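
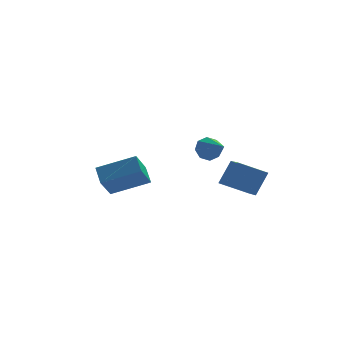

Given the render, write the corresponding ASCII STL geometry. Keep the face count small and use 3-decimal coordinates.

solid 
facet normal -0.360 0.858 -0.368
outer loop
vertex 3.519 -0.093 3.211
vertex 3.048 -0.08 3.702
vertex 3.682 0.158 3.637
endloop
endfacet
facet normal 0.949 -0.188 -0.253
outer loop
vertex 3.519 -0.093 3.211
vertex 3.682 0.158 3.637
vertex 3.552 -1.28 4.218
endloop
endfacet
facet normal -0.360 0.858 -0.367
outer loop
vertex 3.682 0.158 3.637
vertex 3.048 -0.08 3.702
vertex 3.475 0.27 4.101
endloop
endfacet
facet normal 0.917 0.075 0.391
outer loop
vertex 3.682 0.158 3.637
vertex 3.475 0.27 4.101
vertex 3.552 -1.28 4.218
endloop
endfacet
facet normal -0.359 0.858 -0.368
outer loop
vertex 3.475 0.27 4.101
vertex 3.048 -0.08 3.702
vertex 3.017 0.177 4.331
endloop
endfacet
facet normal 0.432 0.089 0.897
outer loop
vertex 3.475 0.27 4.101
vertex 3.017 0.177 4.331
vertex 3.552 -1.28 4.218
endloop
endfacet
facet normal -0.360 0.857 -0.368
outer loop
vertex 3.017 0.177 4.331
vertex 3.048 -0.08 3.702
vertex 2.578 -0.066 4.194
endloop
endfacet
facet normal -0.216 -0.154 0.964
outer loop
vertex 3.017 0.177 4.331
vertex 2.578 -0.066 4.194
vertex 3.552 -1.28 4.218
endloop
endfacet
facet normal -0.359 0.858 -0.368
outer loop
vertex 2.578 -0.066 4.194
vertex 3.048 -0.08 3.702
vertex 2.415 -0.317 3.768
endloop
endfacet
facet normal -0.655 -0.514 0.554
outer loop
vertex 2.578 -0.066 4.194
vertex 2.415 -0.317 3.768
vertex 3.552 -1.28 4.218
endloop
endfacet
facet normal -0.359 0.858 -0.367
outer loop
vertex 2.415 -0.317 3.768
vertex 3.048 -0.08 3.702
vertex 2.622 -0.429 3.304
endloop
endfacet
facet normal -0.623 -0.777 -0.090
outer loop
vertex 2.415 -0.317 3.768
vertex 2.622 -0.429 3.304
vertex 3.552 -1.28 4.218
endloop
endfacet
facet normal -0.359 0.858 -0.367
outer loop
vertex 2.622 -0.429 3.304
vertex 3.048 -0.08 3.702
vertex 3.079 -0.336 3.074
endloop
endfacet
facet normal -0.139 -0.791 -0.596
outer loop
vertex 2.622 -0.429 3.304
vertex 3.079 -0.336 3.074
vertex 3.552 -1.28 4.218
endloop
endfacet
facet normal -0.359 0.858 -0.367
outer loop
vertex 3.079 -0.336 3.074
vertex 3.048 -0.08 3.702
vertex 3.519 -0.093 3.211
endloop
endfacet
facet normal 0.509 -0.548 -0.663
outer loop
vertex 3.079 -0.336 3.074
vertex 3.519 -0.093 3.211
vertex 3.552 -1.28 4.218
endloop
endfacet
facet normal -0.920 0.130 -0.371
outer loop
vertex -2.175 -4.488 3.5
vertex -2.3 -3.689 4.089
vertex -1.683 -3.712 2.552
endloop
endfacet
facet normal 0.124 -0.798 -0.589
outer loop
vertex -0.0 -3.951 3.231
vertex -2.175 -4.488 3.5
vertex -1.683 -3.712 2.552
endloop
endfacet
facet normal -0.919 0.131 -0.371
outer loop
vertex -1.683 -3.712 2.552
vertex -2.3 -3.689 4.089
vertex -1.807 -2.913 3.141
endloop
endfacet
facet normal 0.373 0.587 -0.718
outer loop
vertex -1.807 -2.913 3.141
vertex -0.0 -3.951 3.231
vertex -1.683 -3.712 2.552
endloop
endfacet
facet normal -0.373 -0.588 0.718
outer loop
vertex -2.175 -4.488 3.5
vertex -0.617 -3.928 4.768
vertex -2.3 -3.689 4.089
endloop
endfacet
facet normal 0.124 -0.799 -0.589
outer loop
vertex -0.493 -4.727 4.179
vertex -2.175 -4.488 3.5
vertex -0.0 -3.951 3.231
endloop
endfacet
facet normal -0.373 -0.587 0.718
outer loop
vertex -0.493 -4.727 4.179
vertex -0.617 -3.928 4.768
vertex -2.175 -4.488 3.5
endloop
endfacet
facet normal -0.124 0.799 0.589
outer loop
vertex -2.3 -3.689 4.089
vertex -0.617 -3.928 4.768
vertex -1.807 -2.913 3.141
endloop
endfacet
facet normal 0.373 0.588 -0.718
outer loop
vertex -0.125 -3.152 3.82
vertex -0.0 -3.951 3.231
vertex -1.807 -2.913 3.141
endloop
endfacet
facet normal -0.124 0.798 0.589
outer loop
vertex -1.807 -2.913 3.141
vertex -0.617 -3.928 4.768
vertex -0.125 -3.152 3.82
endloop
endfacet
facet normal 0.919 -0.130 0.372
outer loop
vertex -0.125 -3.152 3.82
vertex -0.493 -4.727 4.179
vertex -0.0 -3.951 3.231
endloop
endfacet
facet normal 0.920 -0.130 0.371
outer loop
vertex -0.617 -3.928 4.768
vertex -0.493 -4.727 4.179
vertex -0.125 -3.152 3.82
endloop
endfacet
facet normal -0.441 -0.263 -0.858
outer loop
vertex 4.319 -4.765 2.558
vertex 3.027 -4.614 3.175
vertex 4.287 -3.355 2.143
endloop
endfacet
facet normal 0.897 -0.106 -0.428
outer loop
vertex 4.873 -3.006 3.285
vertex 4.319 -4.765 2.558
vertex 4.287 -3.355 2.143
endloop
endfacet
facet normal -0.441 -0.262 -0.858
outer loop
vertex 4.287 -3.355 2.143
vertex 3.027 -4.614 3.175
vertex 2.995 -3.204 2.761
endloop
endfacet
facet normal -0.023 0.959 -0.282
outer loop
vertex 2.995 -3.204 2.761
vertex 4.873 -3.006 3.285
vertex 4.287 -3.355 2.143
endloop
endfacet
facet normal 0.022 -0.959 0.282
outer loop
vertex 4.319 -4.765 2.558
vertex 3.613 -4.265 4.317
vertex 3.027 -4.614 3.175
endloop
endfacet
facet normal 0.897 -0.105 -0.429
outer loop
vertex 4.905 -4.416 3.699
vertex 4.319 -4.765 2.558
vertex 4.873 -3.006 3.285
endloop
endfacet
facet normal 0.023 -0.959 0.282
outer loop
vertex 4.905 -4.416 3.699
vertex 3.613 -4.265 4.317
vertex 4.319 -4.765 2.558
endloop
endfacet
facet normal -0.897 0.105 0.428
outer loop
vertex 3.027 -4.614 3.175
vertex 3.613 -4.265 4.317
vertex 2.995 -3.204 2.761
endloop
endfacet
facet normal -0.022 0.959 -0.282
outer loop
vertex 3.581 -2.855 3.902
vertex 4.873 -3.006 3.285
vertex 2.995 -3.204 2.761
endloop
endfacet
facet normal -0.897 0.106 0.429
outer loop
vertex 2.995 -3.204 2.761
vertex 3.613 -4.265 4.317
vertex 3.581 -2.855 3.902
endloop
endfacet
facet normal 0.441 0.262 0.859
outer loop
vertex 3.581 -2.855 3.902
vertex 4.905 -4.416 3.699
vertex 4.873 -3.006 3.285
endloop
endfacet
facet normal 0.441 0.263 0.858
outer loop
vertex 3.613 -4.265 4.317
vertex 4.905 -4.416 3.699
vertex 3.581 -2.855 3.902
endloop
endfacet

endsolid


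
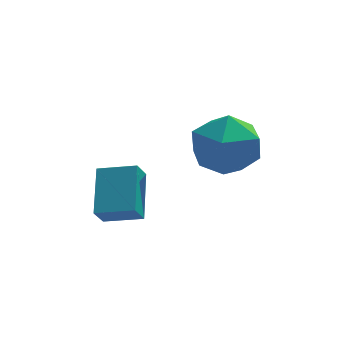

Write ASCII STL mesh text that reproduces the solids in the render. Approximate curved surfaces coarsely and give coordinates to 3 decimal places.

solid 
facet normal -0.992 -0.077 -0.103
outer loop
vertex 1.89 -0.608 -1.363
vertex 1.962 -1.808 -1.157
vertex 1.805 -1.037 -0.225
endloop
endfacet
facet normal -0.811 0.565 0.152
outer loop
vertex 1.89 -0.608 -1.363
vertex 1.805 -1.037 -0.225
vertex 2.461 -0.034 -0.451
endloop
endfacet
facet normal -0.371 0.873 -0.317
outer loop
vertex 1.89 -0.608 -1.363
vertex 2.461 -0.034 -0.451
vertex 3.023 -0.184 -1.523
endloop
endfacet
facet normal -0.280 0.422 -0.863
outer loop
vertex 1.89 -0.608 -1.363
vertex 3.023 -0.184 -1.523
vertex 2.714 -1.281 -1.959
endloop
endfacet
facet normal -0.663 -0.165 -0.730
outer loop
vertex 1.89 -0.608 -1.363
vertex 2.714 -1.281 -1.959
vertex 1.962 -1.808 -1.157
endloop
endfacet
facet normal -0.451 0.466 0.761
outer loop
vertex 2.461 -0.034 -0.451
vertex 1.805 -1.037 -0.225
vertex 2.886 -0.879 0.319
endloop
endfacet
facet normal -0.744 -0.571 0.347
outer loop
vertex 1.805 -1.037 -0.225
vertex 1.962 -1.808 -1.157
vertex 2.577 -1.976 -0.117
endloop
endfacet
facet normal -0.211 -0.714 -0.667
outer loop
vertex 1.962 -1.808 -1.157
vertex 2.714 -1.281 -1.959
vertex 3.139 -2.126 -1.189
endloop
endfacet
facet normal 0.409 0.235 -0.882
outer loop
vertex 2.714 -1.281 -1.959
vertex 3.023 -0.184 -1.523
vertex 3.795 -1.123 -1.415
endloop
endfacet
facet normal 0.261 0.965 0.002
outer loop
vertex 3.023 -0.184 -1.523
vertex 2.461 -0.034 -0.451
vertex 3.638 -0.352 -0.483
endloop
endfacet
facet normal 0.280 -0.422 0.863
outer loop
vertex 3.71 -1.552 -0.277
vertex 2.886 -0.879 0.319
vertex 2.577 -1.976 -0.117
endloop
endfacet
facet normal 0.371 -0.873 0.317
outer loop
vertex 3.71 -1.552 -0.277
vertex 2.577 -1.976 -0.117
vertex 3.139 -2.126 -1.189
endloop
endfacet
facet normal 0.811 -0.565 -0.152
outer loop
vertex 3.71 -1.552 -0.277
vertex 3.139 -2.126 -1.189
vertex 3.795 -1.123 -1.415
endloop
endfacet
facet normal 0.992 0.077 0.103
outer loop
vertex 3.71 -1.552 -0.277
vertex 3.795 -1.123 -1.415
vertex 3.638 -0.352 -0.483
endloop
endfacet
facet normal 0.663 0.165 0.730
outer loop
vertex 3.71 -1.552 -0.277
vertex 3.638 -0.352 -0.483
vertex 2.886 -0.879 0.319
endloop
endfacet
facet normal -0.409 -0.235 0.882
outer loop
vertex 2.577 -1.976 -0.117
vertex 2.886 -0.879 0.319
vertex 1.805 -1.037 -0.225
endloop
endfacet
facet normal -0.261 -0.965 -0.002
outer loop
vertex 3.139 -2.126 -1.189
vertex 2.577 -1.976 -0.117
vertex 1.962 -1.808 -1.157
endloop
endfacet
facet normal 0.451 -0.466 -0.761
outer loop
vertex 3.795 -1.123 -1.415
vertex 3.139 -2.126 -1.189
vertex 2.714 -1.281 -1.959
endloop
endfacet
facet normal 0.744 0.571 -0.347
outer loop
vertex 3.638 -0.352 -0.483
vertex 3.795 -1.123 -1.415
vertex 3.023 -0.184 -1.523
endloop
endfacet
facet normal 0.211 0.714 0.667
outer loop
vertex 2.886 -0.879 0.319
vertex 3.638 -0.352 -0.483
vertex 2.461 -0.034 -0.451
endloop
endfacet
facet normal -0.942 0.242 -0.233
outer loop
vertex -0.952 -0.325 -2.206
vertex -0.672 0.094 -2.903
vertex -1.095 -1.768 -3.131
endloop
endfacet
facet normal -0.326 -0.487 0.810
outer loop
vertex 0.092 -2.074 -2.837
vertex -0.952 -0.325 -2.206
vertex -1.095 -1.768 -3.131
endloop
endfacet
facet normal -0.942 0.242 -0.233
outer loop
vertex -1.095 -1.768 -3.131
vertex -0.672 0.094 -2.903
vertex -0.815 -1.349 -3.828
endloop
endfacet
facet normal -0.083 -0.839 -0.538
outer loop
vertex -0.815 -1.349 -3.828
vertex 0.092 -2.074 -2.837
vertex -1.095 -1.768 -3.131
endloop
endfacet
facet normal 0.083 0.839 0.538
outer loop
vertex -0.952 -0.325 -2.206
vertex 0.515 -0.212 -2.609
vertex -0.672 0.094 -2.903
endloop
endfacet
facet normal -0.326 -0.487 0.810
outer loop
vertex 0.235 -0.631 -1.912
vertex -0.952 -0.325 -2.206
vertex 0.092 -2.074 -2.837
endloop
endfacet
facet normal 0.083 0.839 0.538
outer loop
vertex 0.235 -0.631 -1.912
vertex 0.515 -0.212 -2.609
vertex -0.952 -0.325 -2.206
endloop
endfacet
facet normal 0.326 0.487 -0.810
outer loop
vertex -0.672 0.094 -2.903
vertex 0.515 -0.212 -2.609
vertex -0.815 -1.349 -3.828
endloop
endfacet
facet normal -0.083 -0.839 -0.538
outer loop
vertex 0.372 -1.655 -3.534
vertex 0.092 -2.074 -2.837
vertex -0.815 -1.349 -3.828
endloop
endfacet
facet normal 0.326 0.487 -0.810
outer loop
vertex -0.815 -1.349 -3.828
vertex 0.515 -0.212 -2.609
vertex 0.372 -1.655 -3.534
endloop
endfacet
facet normal 0.942 -0.242 0.233
outer loop
vertex 0.372 -1.655 -3.534
vertex 0.235 -0.631 -1.912
vertex 0.092 -2.074 -2.837
endloop
endfacet
facet normal 0.942 -0.242 0.233
outer loop
vertex 0.515 -0.212 -2.609
vertex 0.235 -0.631 -1.912
vertex 0.372 -1.655 -3.534
endloop
endfacet

endsolid


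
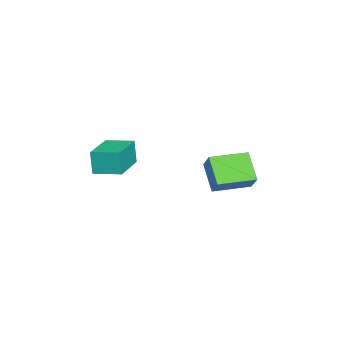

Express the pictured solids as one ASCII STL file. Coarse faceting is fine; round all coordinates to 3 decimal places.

solid 
facet normal -0.991 0.084 -0.107
outer loop
vertex 1.139 -2.838 1.02
vertex 1.232 -1.56 1.166
vertex 1.276 -2.714 -0.156
endloop
endfacet
facet normal -0.072 -0.991 -0.113
outer loop
vertex 3.228 -2.88 0.054
vertex 1.139 -2.838 1.02
vertex 1.276 -2.714 -0.156
endloop
endfacet
facet normal -0.991 0.084 -0.107
outer loop
vertex 1.276 -2.714 -0.156
vertex 1.232 -1.56 1.166
vertex 1.369 -1.436 -0.01
endloop
endfacet
facet normal 0.115 0.104 -0.988
outer loop
vertex 1.369 -1.436 -0.01
vertex 3.228 -2.88 0.054
vertex 1.276 -2.714 -0.156
endloop
endfacet
facet normal -0.115 -0.104 0.988
outer loop
vertex 1.139 -2.838 1.02
vertex 3.184 -1.726 1.376
vertex 1.232 -1.56 1.166
endloop
endfacet
facet normal -0.072 -0.991 -0.113
outer loop
vertex 3.091 -3.004 1.23
vertex 1.139 -2.838 1.02
vertex 3.228 -2.88 0.054
endloop
endfacet
facet normal -0.115 -0.104 0.988
outer loop
vertex 3.091 -3.004 1.23
vertex 3.184 -1.726 1.376
vertex 1.139 -2.838 1.02
endloop
endfacet
facet normal 0.072 0.991 0.113
outer loop
vertex 1.232 -1.56 1.166
vertex 3.184 -1.726 1.376
vertex 1.369 -1.436 -0.01
endloop
endfacet
facet normal 0.115 0.104 -0.988
outer loop
vertex 3.321 -1.602 0.2
vertex 3.228 -2.88 0.054
vertex 1.369 -1.436 -0.01
endloop
endfacet
facet normal 0.072 0.991 0.113
outer loop
vertex 1.369 -1.436 -0.01
vertex 3.184 -1.726 1.376
vertex 3.321 -1.602 0.2
endloop
endfacet
facet normal 0.991 -0.084 0.107
outer loop
vertex 3.321 -1.602 0.2
vertex 3.091 -3.004 1.23
vertex 3.228 -2.88 0.054
endloop
endfacet
facet normal 0.991 -0.084 0.107
outer loop
vertex 3.184 -1.726 1.376
vertex 3.091 -3.004 1.23
vertex 3.321 -1.602 0.2
endloop
endfacet
facet normal -0.626 -0.360 0.691
outer loop
vertex 2.647 1.933 1.246
vertex 1.813 3.437 1.274
vertex 1.969 1.572 0.444
endloop
endfacet
facet normal 0.485 -0.874 -0.016
outer loop
vertex 2.927 2.123 -0.614
vertex 2.647 1.933 1.246
vertex 1.969 1.572 0.444
endloop
endfacet
facet normal -0.626 -0.360 0.692
outer loop
vertex 1.969 1.572 0.444
vertex 1.813 3.437 1.274
vertex 1.135 3.076 0.473
endloop
endfacet
facet normal -0.611 -0.325 -0.722
outer loop
vertex 1.135 3.076 0.473
vertex 2.927 2.123 -0.614
vertex 1.969 1.572 0.444
endloop
endfacet
facet normal 0.611 0.325 0.722
outer loop
vertex 2.647 1.933 1.246
vertex 2.771 3.988 0.216
vertex 1.813 3.437 1.274
endloop
endfacet
facet normal 0.485 -0.874 -0.016
outer loop
vertex 3.605 2.484 0.187
vertex 2.647 1.933 1.246
vertex 2.927 2.123 -0.614
endloop
endfacet
facet normal 0.611 0.325 0.722
outer loop
vertex 3.605 2.484 0.187
vertex 2.771 3.988 0.216
vertex 2.647 1.933 1.246
endloop
endfacet
facet normal -0.485 0.874 0.016
outer loop
vertex 1.813 3.437 1.274
vertex 2.771 3.988 0.216
vertex 1.135 3.076 0.473
endloop
endfacet
facet normal -0.611 -0.325 -0.722
outer loop
vertex 2.093 3.627 -0.586
vertex 2.927 2.123 -0.614
vertex 1.135 3.076 0.473
endloop
endfacet
facet normal -0.485 0.874 0.016
outer loop
vertex 1.135 3.076 0.473
vertex 2.771 3.988 0.216
vertex 2.093 3.627 -0.586
endloop
endfacet
facet normal 0.626 0.360 -0.692
outer loop
vertex 2.093 3.627 -0.586
vertex 3.605 2.484 0.187
vertex 2.927 2.123 -0.614
endloop
endfacet
facet normal 0.626 0.360 -0.691
outer loop
vertex 2.771 3.988 0.216
vertex 3.605 2.484 0.187
vertex 2.093 3.627 -0.586
endloop
endfacet

endsolid


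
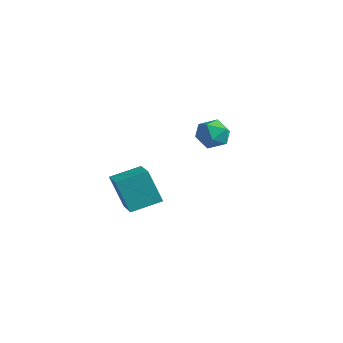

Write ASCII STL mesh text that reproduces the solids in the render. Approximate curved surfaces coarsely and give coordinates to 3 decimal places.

solid 
facet normal -0.873 0.425 -0.239
outer loop
vertex 0.171 -3.222 -0.157
vertex 0.801 -1.624 0.381
vertex 0.894 -2.844 -2.125
endloop
endfacet
facet normal -0.350 -0.888 -0.299
outer loop
vertex 2.439 -3.596 -1.701
vertex 0.171 -3.222 -0.157
vertex 0.894 -2.844 -2.125
endloop
endfacet
facet normal -0.873 0.425 -0.239
outer loop
vertex 0.894 -2.844 -2.125
vertex 0.801 -1.624 0.381
vertex 1.524 -1.246 -1.587
endloop
endfacet
facet normal 0.340 0.177 -0.924
outer loop
vertex 1.524 -1.246 -1.587
vertex 2.439 -3.596 -1.701
vertex 0.894 -2.844 -2.125
endloop
endfacet
facet normal -0.340 -0.177 0.924
outer loop
vertex 0.171 -3.222 -0.157
vertex 2.346 -2.376 0.805
vertex 0.801 -1.624 0.381
endloop
endfacet
facet normal -0.350 -0.888 -0.299
outer loop
vertex 1.716 -3.974 0.267
vertex 0.171 -3.222 -0.157
vertex 2.439 -3.596 -1.701
endloop
endfacet
facet normal -0.340 -0.177 0.924
outer loop
vertex 1.716 -3.974 0.267
vertex 2.346 -2.376 0.805
vertex 0.171 -3.222 -0.157
endloop
endfacet
facet normal 0.350 0.888 0.299
outer loop
vertex 0.801 -1.624 0.381
vertex 2.346 -2.376 0.805
vertex 1.524 -1.246 -1.587
endloop
endfacet
facet normal 0.340 0.177 -0.924
outer loop
vertex 3.069 -1.998 -1.163
vertex 2.439 -3.596 -1.701
vertex 1.524 -1.246 -1.587
endloop
endfacet
facet normal 0.350 0.888 0.299
outer loop
vertex 1.524 -1.246 -1.587
vertex 2.346 -2.376 0.805
vertex 3.069 -1.998 -1.163
endloop
endfacet
facet normal 0.873 -0.425 0.239
outer loop
vertex 3.069 -1.998 -1.163
vertex 1.716 -3.974 0.267
vertex 2.439 -3.596 -1.701
endloop
endfacet
facet normal 0.873 -0.425 0.239
outer loop
vertex 2.346 -2.376 0.805
vertex 1.716 -3.974 0.267
vertex 3.069 -1.998 -1.163
endloop
endfacet
facet normal 0.349 0.729 0.589
outer loop
vertex 0.354 4.761 0.926
vertex -0.09 4.278 1.787
vertex 0.922 4.032 1.492
endloop
endfacet
facet normal 0.778 0.628 0.028
outer loop
vertex 0.354 4.761 0.926
vertex 0.922 4.032 1.492
vertex 0.963 4.029 0.409
endloop
endfacet
facet normal 0.392 0.726 -0.565
outer loop
vertex 0.354 4.761 0.926
vertex 0.963 4.029 0.409
vertex -0.024 4.272 0.036
endloop
endfacet
facet normal -0.275 0.887 -0.371
outer loop
vertex 0.354 4.761 0.926
vertex -0.024 4.272 0.036
vertex -0.675 4.426 0.888
endloop
endfacet
facet normal -0.302 0.889 0.343
outer loop
vertex 0.354 4.761 0.926
vertex -0.675 4.426 0.888
vertex -0.09 4.278 1.787
endloop
endfacet
facet normal 0.998 -0.051 0.038
outer loop
vertex 0.963 4.029 0.409
vertex 0.922 4.032 1.492
vertex 0.895 3.094 0.952
endloop
endfacet
facet normal 0.303 0.114 0.946
outer loop
vertex 0.922 4.032 1.492
vertex -0.09 4.278 1.787
vertex 0.244 3.248 1.804
endloop
endfacet
facet normal -0.748 0.373 0.548
outer loop
vertex -0.09 4.278 1.787
vertex -0.675 4.426 0.888
vertex -0.743 3.491 1.431
endloop
endfacet
facet normal -0.705 0.369 -0.606
outer loop
vertex -0.675 4.426 0.888
vertex -0.024 4.272 0.036
vertex -0.702 3.488 0.348
endloop
endfacet
facet normal 0.374 0.106 -0.921
outer loop
vertex -0.024 4.272 0.036
vertex 0.963 4.029 0.409
vertex 0.31 3.242 0.053
endloop
endfacet
facet normal 0.275 -0.887 0.371
outer loop
vertex -0.134 2.759 0.914
vertex 0.895 3.094 0.952
vertex 0.244 3.248 1.804
endloop
endfacet
facet normal -0.392 -0.726 0.565
outer loop
vertex -0.134 2.759 0.914
vertex 0.244 3.248 1.804
vertex -0.743 3.491 1.431
endloop
endfacet
facet normal -0.778 -0.628 -0.028
outer loop
vertex -0.134 2.759 0.914
vertex -0.743 3.491 1.431
vertex -0.702 3.488 0.348
endloop
endfacet
facet normal -0.349 -0.729 -0.589
outer loop
vertex -0.134 2.759 0.914
vertex -0.702 3.488 0.348
vertex 0.31 3.242 0.053
endloop
endfacet
facet normal 0.302 -0.889 -0.343
outer loop
vertex -0.134 2.759 0.914
vertex 0.31 3.242 0.053
vertex 0.895 3.094 0.952
endloop
endfacet
facet normal 0.705 -0.369 0.606
outer loop
vertex 0.244 3.248 1.804
vertex 0.895 3.094 0.952
vertex 0.922 4.032 1.492
endloop
endfacet
facet normal -0.374 -0.106 0.921
outer loop
vertex -0.743 3.491 1.431
vertex 0.244 3.248 1.804
vertex -0.09 4.278 1.787
endloop
endfacet
facet normal -0.998 0.051 -0.038
outer loop
vertex -0.702 3.488 0.348
vertex -0.743 3.491 1.431
vertex -0.675 4.426 0.888
endloop
endfacet
facet normal -0.303 -0.114 -0.946
outer loop
vertex 0.31 3.242 0.053
vertex -0.702 3.488 0.348
vertex -0.024 4.272 0.036
endloop
endfacet
facet normal 0.748 -0.373 -0.548
outer loop
vertex 0.895 3.094 0.952
vertex 0.31 3.242 0.053
vertex 0.963 4.029 0.409
endloop
endfacet

endsolid


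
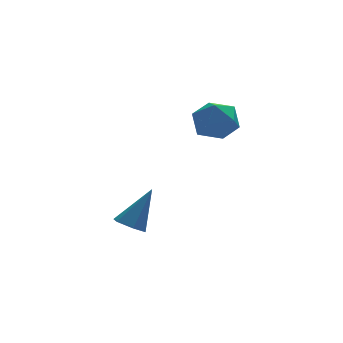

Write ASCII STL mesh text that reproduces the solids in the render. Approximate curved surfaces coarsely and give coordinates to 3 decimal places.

solid 
facet normal -0.528 -0.209 -0.823
outer loop
vertex 0.309 3.469 -2.918
vertex -0.047 3.822 -2.779
vertex 0.357 3.963 -3.074
endloop
endfacet
facet normal 0.964 -0.161 -0.212
outer loop
vertex 0.309 3.469 -2.918
vertex 0.357 3.963 -3.074
vertex 0.707 4.118 -1.601
endloop
endfacet
facet normal -0.529 -0.207 -0.823
outer loop
vertex 0.357 3.963 -3.074
vertex -0.047 3.822 -2.779
vertex 0.001 4.315 -2.934
endloop
endfacet
facet normal 0.637 0.736 -0.229
outer loop
vertex 0.357 3.963 -3.074
vertex 0.001 4.315 -2.934
vertex 0.707 4.118 -1.601
endloop
endfacet
facet normal -0.527 -0.208 -0.824
outer loop
vertex 0.001 4.315 -2.934
vertex -0.047 3.822 -2.779
vertex -0.403 4.174 -2.64
endloop
endfacet
facet normal -0.167 0.959 0.230
outer loop
vertex 0.001 4.315 -2.934
vertex -0.403 4.174 -2.64
vertex 0.707 4.118 -1.601
endloop
endfacet
facet normal -0.526 -0.207 -0.825
outer loop
vertex -0.403 4.174 -2.64
vertex -0.047 3.822 -2.779
vertex -0.452 3.68 -2.485
endloop
endfacet
facet normal -0.647 0.286 0.707
outer loop
vertex -0.403 4.174 -2.64
vertex -0.452 3.68 -2.485
vertex 0.707 4.118 -1.601
endloop
endfacet
facet normal -0.526 -0.208 -0.825
outer loop
vertex -0.452 3.68 -2.485
vertex -0.047 3.822 -2.779
vertex -0.095 3.328 -2.624
endloop
endfacet
facet normal -0.321 -0.611 0.724
outer loop
vertex -0.452 3.68 -2.485
vertex -0.095 3.328 -2.624
vertex 0.707 4.118 -1.601
endloop
endfacet
facet normal -0.527 -0.207 -0.824
outer loop
vertex -0.095 3.328 -2.624
vertex -0.047 3.822 -2.779
vertex 0.309 3.469 -2.918
endloop
endfacet
facet normal 0.484 -0.834 0.265
outer loop
vertex -0.095 3.328 -2.624
vertex 0.309 3.469 -2.918
vertex 0.707 4.118 -1.601
endloop
endfacet
facet normal -0.447 0.309 0.840
outer loop
vertex 1.886 4.141 1.179
vertex 2.426 3.805 1.59
vertex 2.511 4.524 1.371
endloop
endfacet
facet normal -0.564 0.768 0.305
outer loop
vertex 1.886 4.141 1.179
vertex 2.511 4.524 1.371
vertex 2.225 4.591 0.673
endloop
endfacet
facet normal -0.883 0.412 -0.225
outer loop
vertex 1.886 4.141 1.179
vertex 2.225 4.591 0.673
vertex 1.963 3.914 0.462
endloop
endfacet
facet normal -0.963 -0.267 -0.019
outer loop
vertex 1.886 4.141 1.179
vertex 1.963 3.914 0.462
vertex 2.087 3.427 1.028
endloop
endfacet
facet normal -0.693 -0.331 0.640
outer loop
vertex 1.886 4.141 1.179
vertex 2.087 3.427 1.028
vertex 2.426 3.805 1.59
endloop
endfacet
facet normal 0.068 0.995 0.068
outer loop
vertex 2.225 4.591 0.673
vertex 2.511 4.524 1.371
vertex 2.973 4.533 0.772
endloop
endfacet
facet normal 0.259 0.253 0.932
outer loop
vertex 2.511 4.524 1.371
vertex 2.426 3.805 1.59
vertex 3.097 4.046 1.338
endloop
endfacet
facet normal -0.141 -0.780 0.610
outer loop
vertex 2.426 3.805 1.59
vertex 2.087 3.427 1.028
vertex 2.835 3.369 1.127
endloop
endfacet
facet normal -0.578 -0.677 -0.456
outer loop
vertex 2.087 3.427 1.028
vertex 1.963 3.914 0.462
vertex 2.549 3.436 0.429
endloop
endfacet
facet normal -0.447 0.419 -0.790
outer loop
vertex 1.963 3.914 0.462
vertex 2.225 4.591 0.673
vertex 2.634 4.155 0.21
endloop
endfacet
facet normal 0.963 0.267 0.019
outer loop
vertex 3.174 3.819 0.621
vertex 2.973 4.533 0.772
vertex 3.097 4.046 1.338
endloop
endfacet
facet normal 0.883 -0.412 0.225
outer loop
vertex 3.174 3.819 0.621
vertex 3.097 4.046 1.338
vertex 2.835 3.369 1.127
endloop
endfacet
facet normal 0.564 -0.768 -0.305
outer loop
vertex 3.174 3.819 0.621
vertex 2.835 3.369 1.127
vertex 2.549 3.436 0.429
endloop
endfacet
facet normal 0.447 -0.309 -0.840
outer loop
vertex 3.174 3.819 0.621
vertex 2.549 3.436 0.429
vertex 2.634 4.155 0.21
endloop
endfacet
facet normal 0.693 0.331 -0.640
outer loop
vertex 3.174 3.819 0.621
vertex 2.634 4.155 0.21
vertex 2.973 4.533 0.772
endloop
endfacet
facet normal 0.578 0.677 0.456
outer loop
vertex 3.097 4.046 1.338
vertex 2.973 4.533 0.772
vertex 2.511 4.524 1.371
endloop
endfacet
facet normal 0.447 -0.419 0.790
outer loop
vertex 2.835 3.369 1.127
vertex 3.097 4.046 1.338
vertex 2.426 3.805 1.59
endloop
endfacet
facet normal -0.068 -0.995 -0.068
outer loop
vertex 2.549 3.436 0.429
vertex 2.835 3.369 1.127
vertex 2.087 3.427 1.028
endloop
endfacet
facet normal -0.259 -0.253 -0.932
outer loop
vertex 2.634 4.155 0.21
vertex 2.549 3.436 0.429
vertex 1.963 3.914 0.462
endloop
endfacet
facet normal 0.141 0.780 -0.610
outer loop
vertex 2.973 4.533 0.772
vertex 2.634 4.155 0.21
vertex 2.225 4.591 0.673
endloop
endfacet

endsolid


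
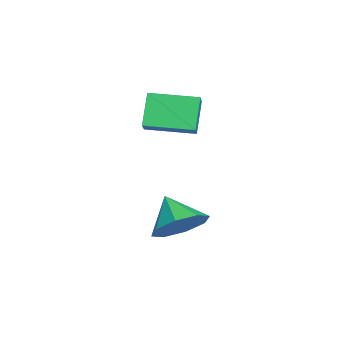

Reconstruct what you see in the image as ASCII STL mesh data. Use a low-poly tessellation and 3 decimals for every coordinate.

solid 
facet normal 0.632 0.402 -0.663
outer loop
vertex 4.466 -2.039 -1.921
vertex 4.095 -2.535 -2.575
vertex 3.939 -1.719 -2.229
endloop
endfacet
facet normal -0.249 0.426 0.870
outer loop
vertex 4.466 -2.039 -1.921
vertex 3.939 -1.719 -2.229
vertex 3.325 -3.025 -1.765
endloop
endfacet
facet normal 0.632 0.402 -0.662
outer loop
vertex 3.939 -1.719 -2.229
vertex 4.095 -2.535 -2.575
vertex 3.504 -1.877 -2.74
endloop
endfacet
facet normal -0.728 0.506 0.463
outer loop
vertex 3.939 -1.719 -2.229
vertex 3.504 -1.877 -2.74
vertex 3.325 -3.025 -1.765
endloop
endfacet
facet normal 0.632 0.401 -0.663
outer loop
vertex 3.504 -1.877 -2.74
vertex 4.095 -2.535 -2.575
vertex 3.416 -2.421 -3.153
endloop
endfacet
facet normal -0.988 0.157 0.004
outer loop
vertex 3.504 -1.877 -2.74
vertex 3.416 -2.421 -3.153
vertex 3.325 -3.025 -1.765
endloop
endfacet
facet normal 0.632 0.401 -0.663
outer loop
vertex 3.416 -2.421 -3.153
vertex 4.095 -2.535 -2.575
vertex 3.725 -3.032 -3.228
endloop
endfacet
facet normal -0.878 -0.415 -0.238
outer loop
vertex 3.416 -2.421 -3.153
vertex 3.725 -3.032 -3.228
vertex 3.325 -3.025 -1.765
endloop
endfacet
facet normal 0.631 0.401 -0.663
outer loop
vertex 3.725 -3.032 -3.228
vertex 4.095 -2.535 -2.575
vertex 4.252 -3.352 -2.92
endloop
endfacet
facet normal -0.462 -0.878 -0.122
outer loop
vertex 3.725 -3.032 -3.228
vertex 4.252 -3.352 -2.92
vertex 3.325 -3.025 -1.765
endloop
endfacet
facet normal 0.632 0.401 -0.663
outer loop
vertex 4.252 -3.352 -2.92
vertex 4.095 -2.535 -2.575
vertex 4.687 -3.193 -2.409
endloop
endfacet
facet normal 0.016 -0.959 0.284
outer loop
vertex 4.252 -3.352 -2.92
vertex 4.687 -3.193 -2.409
vertex 3.325 -3.025 -1.765
endloop
endfacet
facet normal 0.632 0.402 -0.663
outer loop
vertex 4.687 -3.193 -2.409
vertex 4.095 -2.535 -2.575
vertex 4.775 -2.65 -1.996
endloop
endfacet
facet normal 0.276 -0.610 0.743
outer loop
vertex 4.687 -3.193 -2.409
vertex 4.775 -2.65 -1.996
vertex 3.325 -3.025 -1.765
endloop
endfacet
facet normal 0.632 0.401 -0.663
outer loop
vertex 4.775 -2.65 -1.996
vertex 4.095 -2.535 -2.575
vertex 4.466 -2.039 -1.921
endloop
endfacet
facet normal 0.166 -0.037 0.985
outer loop
vertex 4.775 -2.65 -1.996
vertex 4.466 -2.039 -1.921
vertex 3.325 -3.025 -1.765
endloop
endfacet
facet normal -0.829 0.011 -0.559
outer loop
vertex 0.859 -3.621 1.117
vertex 0.952 -2.077 1.01
vertex 1.548 -3.733 0.092
endloop
endfacet
facet normal -0.061 -0.996 0.068
outer loop
vertex 2.228 -3.743 0.55
vertex 0.859 -3.621 1.117
vertex 1.548 -3.733 0.092
endloop
endfacet
facet normal -0.829 0.011 -0.559
outer loop
vertex 1.548 -3.733 0.092
vertex 0.952 -2.077 1.01
vertex 1.641 -2.19 -0.015
endloop
endfacet
facet normal 0.555 -0.091 -0.827
outer loop
vertex 1.641 -2.19 -0.015
vertex 2.228 -3.743 0.55
vertex 1.548 -3.733 0.092
endloop
endfacet
facet normal -0.555 0.091 0.827
outer loop
vertex 0.859 -3.621 1.117
vertex 1.632 -2.087 1.468
vertex 0.952 -2.077 1.01
endloop
endfacet
facet normal -0.060 -0.996 0.069
outer loop
vertex 1.539 -3.63 1.575
vertex 0.859 -3.621 1.117
vertex 2.228 -3.743 0.55
endloop
endfacet
facet normal -0.556 0.091 0.827
outer loop
vertex 1.539 -3.63 1.575
vertex 1.632 -2.087 1.468
vertex 0.859 -3.621 1.117
endloop
endfacet
facet normal 0.061 0.996 -0.069
outer loop
vertex 0.952 -2.077 1.01
vertex 1.632 -2.087 1.468
vertex 1.641 -2.19 -0.015
endloop
endfacet
facet normal 0.556 -0.091 -0.827
outer loop
vertex 2.321 -2.199 0.443
vertex 2.228 -3.743 0.55
vertex 1.641 -2.19 -0.015
endloop
endfacet
facet normal 0.060 0.996 -0.069
outer loop
vertex 1.641 -2.19 -0.015
vertex 1.632 -2.087 1.468
vertex 2.321 -2.199 0.443
endloop
endfacet
facet normal 0.829 -0.011 0.559
outer loop
vertex 2.321 -2.199 0.443
vertex 1.539 -3.63 1.575
vertex 2.228 -3.743 0.55
endloop
endfacet
facet normal 0.829 -0.011 0.559
outer loop
vertex 1.632 -2.087 1.468
vertex 1.539 -3.63 1.575
vertex 2.321 -2.199 0.443
endloop
endfacet

endsolid


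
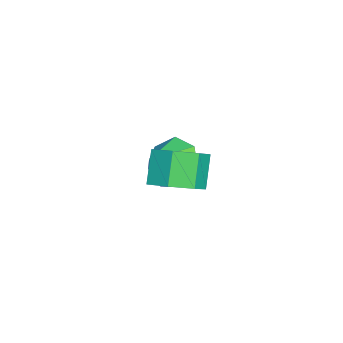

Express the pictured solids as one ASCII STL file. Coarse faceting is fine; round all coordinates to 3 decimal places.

solid 
facet normal -0.661 0.545 -0.516
outer loop
vertex -0.088 3.194 -0.237
vertex -0.683 2.299 -0.42
vertex -0.751 3.002 0.41
endloop
endfacet
facet normal 0.615 0.314 0.723
outer loop
vertex -0.088 3.194 -0.237
vertex -0.751 3.002 0.41
vertex 0.163 1.601 0.24
endloop
endfacet
facet normal -0.661 0.545 -0.516
outer loop
vertex -0.751 3.002 0.41
vertex -0.683 2.299 -0.42
vertex -1.363 2.281 0.432
endloop
endfacet
facet normal 0.100 -0.055 0.993
outer loop
vertex -0.751 3.002 0.41
vertex -1.363 2.281 0.432
vertex 0.163 1.601 0.24
endloop
endfacet
facet normal -0.661 0.545 -0.516
outer loop
vertex -1.363 2.281 0.432
vertex -0.683 2.299 -0.42
vertex -1.463 1.573 -0.188
endloop
endfacet
facet normal -0.187 -0.632 0.752
outer loop
vertex -1.363 2.281 0.432
vertex -1.463 1.573 -0.188
vertex 0.163 1.601 0.24
endloop
endfacet
facet normal -0.661 0.545 -0.516
outer loop
vertex -1.463 1.573 -0.188
vertex -0.683 2.299 -0.42
vertex -0.975 1.412 -0.983
endloop
endfacet
facet normal -0.031 -0.983 0.180
outer loop
vertex -1.463 1.573 -0.188
vertex -0.975 1.412 -0.983
vertex 0.163 1.601 0.24
endloop
endfacet
facet normal -0.661 0.545 -0.516
outer loop
vertex -0.975 1.412 -0.983
vertex -0.683 2.299 -0.42
vertex -0.268 1.919 -1.354
endloop
endfacet
facet normal 0.452 -0.843 -0.291
outer loop
vertex -0.975 1.412 -0.983
vertex -0.268 1.919 -1.354
vertex 0.163 1.601 0.24
endloop
endfacet
facet normal -0.661 0.546 -0.516
outer loop
vertex -0.268 1.919 -1.354
vertex -0.683 2.299 -0.42
vertex 0.127 2.711 -1.022
endloop
endfacet
facet normal 0.897 -0.319 -0.306
outer loop
vertex -0.268 1.919 -1.354
vertex 0.127 2.711 -1.022
vertex 0.163 1.601 0.24
endloop
endfacet
facet normal -0.661 0.545 -0.516
outer loop
vertex 0.127 2.711 -1.022
vertex -0.683 2.299 -0.42
vertex -0.088 3.194 -0.237
endloop
endfacet
facet normal 0.970 0.196 0.145
outer loop
vertex 0.127 2.711 -1.022
vertex -0.088 3.194 -0.237
vertex 0.163 1.601 0.24
endloop
endfacet
facet normal 0.558 -0.041 -0.829
outer loop
vertex 3.741 3.514 1.45
vertex 3.149 2.822 1.086
vertex 3.081 3.795 0.992
endloop
endfacet
facet normal 0.296 0.943 0.153
outer loop
vertex 3.741 3.514 1.45
vertex 3.081 3.795 0.992
vertex 2.983 3.569 2.577
endloop
endfacet
facet normal 0.297 0.943 0.153
outer loop
vertex 2.983 3.569 2.577
vertex 3.081 3.795 0.992
vertex 2.323 3.851 2.12
endloop
endfacet
facet normal -0.557 0.041 0.830
outer loop
vertex 2.983 3.569 2.577
vertex 2.323 3.851 2.12
vertex 2.391 2.878 2.214
endloop
endfacet
facet normal 0.557 -0.041 -0.829
outer loop
vertex 3.081 3.795 0.992
vertex 3.149 2.822 1.086
vertex 2.473 3.344 0.606
endloop
endfacet
facet normal -0.421 0.847 -0.325
outer loop
vertex 3.081 3.795 0.992
vertex 2.473 3.344 0.606
vertex 2.323 3.851 2.12
endloop
endfacet
facet normal -0.421 0.847 -0.325
outer loop
vertex 2.323 3.851 2.12
vertex 2.473 3.344 0.606
vertex 1.715 3.4 1.734
endloop
endfacet
facet normal -0.557 0.041 0.829
outer loop
vertex 2.323 3.851 2.12
vertex 1.715 3.4 1.734
vertex 2.391 2.878 2.214
endloop
endfacet
facet normal 0.557 -0.041 -0.829
outer loop
vertex 2.473 3.344 0.606
vertex 3.149 2.822 1.086
vertex 2.374 2.5 0.581
endloop
endfacet
facet normal -0.822 0.113 -0.558
outer loop
vertex 2.473 3.344 0.606
vertex 2.374 2.5 0.581
vertex 1.715 3.4 1.734
endloop
endfacet
facet normal -0.822 0.113 -0.558
outer loop
vertex 1.715 3.4 1.734
vertex 2.374 2.5 0.581
vertex 1.616 2.556 1.709
endloop
endfacet
facet normal -0.557 0.041 0.829
outer loop
vertex 1.715 3.4 1.734
vertex 1.616 2.556 1.709
vertex 2.391 2.878 2.214
endloop
endfacet
facet normal 0.557 -0.041 -0.829
outer loop
vertex 2.374 2.5 0.581
vertex 3.149 2.822 1.086
vertex 2.858 1.898 0.936
endloop
endfacet
facet normal -0.604 -0.705 -0.371
outer loop
vertex 2.374 2.5 0.581
vertex 2.858 1.898 0.936
vertex 1.616 2.556 1.709
endloop
endfacet
facet normal -0.604 -0.705 -0.371
outer loop
vertex 1.616 2.556 1.709
vertex 2.858 1.898 0.936
vertex 2.1 1.954 2.064
endloop
endfacet
facet normal -0.557 0.041 0.829
outer loop
vertex 1.616 2.556 1.709
vertex 2.1 1.954 2.064
vertex 2.391 2.878 2.214
endloop
endfacet
facet normal 0.558 -0.041 -0.829
outer loop
vertex 2.858 1.898 0.936
vertex 3.149 2.822 1.086
vertex 3.562 1.992 1.405
endloop
endfacet
facet normal 0.069 -0.993 0.096
outer loop
vertex 2.858 1.898 0.936
vertex 3.562 1.992 1.405
vertex 2.1 1.954 2.064
endloop
endfacet
facet normal 0.069 -0.993 0.096
outer loop
vertex 2.1 1.954 2.064
vertex 3.562 1.992 1.405
vertex 2.804 2.048 2.532
endloop
endfacet
facet normal -0.557 0.041 0.830
outer loop
vertex 2.1 1.954 2.064
vertex 2.804 2.048 2.532
vertex 2.391 2.878 2.214
endloop
endfacet
facet normal 0.557 -0.042 -0.829
outer loop
vertex 3.562 1.992 1.405
vertex 3.149 2.822 1.086
vertex 3.955 2.711 1.633
endloop
endfacet
facet normal 0.690 -0.533 0.490
outer loop
vertex 3.562 1.992 1.405
vertex 3.955 2.711 1.633
vertex 2.804 2.048 2.532
endloop
endfacet
facet normal 0.690 -0.533 0.490
outer loop
vertex 2.804 2.048 2.532
vertex 3.955 2.711 1.633
vertex 3.197 2.767 2.761
endloop
endfacet
facet normal -0.557 0.040 0.829
outer loop
vertex 2.804 2.048 2.532
vertex 3.197 2.767 2.761
vertex 2.391 2.878 2.214
endloop
endfacet
facet normal 0.557 -0.040 -0.829
outer loop
vertex 3.955 2.711 1.633
vertex 3.149 2.822 1.086
vertex 3.741 3.514 1.45
endloop
endfacet
facet normal 0.791 0.328 0.516
outer loop
vertex 3.955 2.711 1.633
vertex 3.741 3.514 1.45
vertex 3.197 2.767 2.761
endloop
endfacet
facet normal 0.791 0.329 0.516
outer loop
vertex 3.197 2.767 2.761
vertex 3.741 3.514 1.45
vertex 2.983 3.569 2.577
endloop
endfacet
facet normal -0.557 0.042 0.829
outer loop
vertex 3.197 2.767 2.761
vertex 2.983 3.569 2.577
vertex 2.391 2.878 2.214
endloop
endfacet

endsolid


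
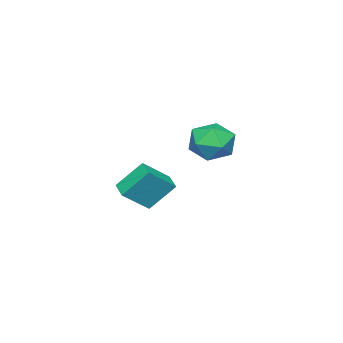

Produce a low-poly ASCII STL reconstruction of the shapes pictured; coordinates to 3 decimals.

solid 
facet normal -0.610 -0.757 0.236
outer loop
vertex -2.449 -2.652 -0.816
vertex -3.161 -1.644 0.576
vertex -3.684 -2.0 -1.919
endloop
endfacet
facet normal 0.382 -0.542 -0.748
outer loop
vertex -3.019 -1.176 -2.176
vertex -2.449 -2.652 -0.816
vertex -3.684 -2.0 -1.919
endloop
endfacet
facet normal -0.610 -0.757 0.236
outer loop
vertex -3.684 -2.0 -1.919
vertex -3.161 -1.644 0.576
vertex -4.396 -0.992 -0.527
endloop
endfacet
facet normal -0.694 0.366 -0.620
outer loop
vertex -4.396 -0.992 -0.527
vertex -3.019 -1.176 -2.176
vertex -3.684 -2.0 -1.919
endloop
endfacet
facet normal 0.694 -0.366 0.620
outer loop
vertex -2.449 -2.652 -0.816
vertex -2.496 -0.82 0.319
vertex -3.161 -1.644 0.576
endloop
endfacet
facet normal 0.382 -0.542 -0.748
outer loop
vertex -1.784 -1.828 -1.073
vertex -2.449 -2.652 -0.816
vertex -3.019 -1.176 -2.176
endloop
endfacet
facet normal 0.694 -0.366 0.620
outer loop
vertex -1.784 -1.828 -1.073
vertex -2.496 -0.82 0.319
vertex -2.449 -2.652 -0.816
endloop
endfacet
facet normal -0.382 0.542 0.748
outer loop
vertex -3.161 -1.644 0.576
vertex -2.496 -0.82 0.319
vertex -4.396 -0.992 -0.527
endloop
endfacet
facet normal -0.694 0.366 -0.620
outer loop
vertex -3.731 -0.168 -0.784
vertex -3.019 -1.176 -2.176
vertex -4.396 -0.992 -0.527
endloop
endfacet
facet normal -0.382 0.542 0.748
outer loop
vertex -4.396 -0.992 -0.527
vertex -2.496 -0.82 0.319
vertex -3.731 -0.168 -0.784
endloop
endfacet
facet normal 0.610 0.757 -0.236
outer loop
vertex -3.731 -0.168 -0.784
vertex -1.784 -1.828 -1.073
vertex -3.019 -1.176 -2.176
endloop
endfacet
facet normal 0.610 0.757 -0.236
outer loop
vertex -2.496 -0.82 0.319
vertex -1.784 -1.828 -1.073
vertex -3.731 -0.168 -0.784
endloop
endfacet
facet normal 0.029 -0.260 0.965
outer loop
vertex -0.069 4.179 4.687
vertex -1.11 3.685 4.585
vertex -0.153 3.064 4.389
endloop
endfacet
facet normal 0.687 -0.236 0.688
outer loop
vertex -0.069 4.179 4.687
vertex -0.153 3.064 4.389
vertex 0.613 3.748 3.858
endloop
endfacet
facet normal 0.795 0.423 0.435
outer loop
vertex -0.069 4.179 4.687
vertex 0.613 3.748 3.858
vertex 0.131 4.791 3.726
endloop
endfacet
facet normal 0.205 0.806 0.556
outer loop
vertex -0.069 4.179 4.687
vertex 0.131 4.791 3.726
vertex -0.934 4.752 4.176
endloop
endfacet
facet normal -0.268 0.383 0.884
outer loop
vertex -0.069 4.179 4.687
vertex -0.934 4.752 4.176
vertex -1.11 3.685 4.585
endloop
endfacet
facet normal 0.711 -0.690 0.137
outer loop
vertex 0.613 3.748 3.858
vertex -0.153 3.064 4.389
vertex -0.006 2.988 3.244
endloop
endfacet
facet normal -0.353 -0.729 0.587
outer loop
vertex -0.153 3.064 4.389
vertex -1.11 3.685 4.585
vertex -1.071 2.949 3.694
endloop
endfacet
facet normal -0.834 0.312 0.455
outer loop
vertex -1.11 3.685 4.585
vertex -0.934 4.752 4.176
vertex -1.553 3.992 3.562
endloop
endfacet
facet normal -0.068 0.995 -0.075
outer loop
vertex -0.934 4.752 4.176
vertex 0.131 4.791 3.726
vertex -0.787 4.676 3.031
endloop
endfacet
facet normal 0.886 0.375 -0.271
outer loop
vertex 0.131 4.791 3.726
vertex 0.613 3.748 3.858
vertex 0.17 4.055 2.835
endloop
endfacet
facet normal -0.205 -0.806 -0.556
outer loop
vertex -0.871 3.561 2.733
vertex -0.006 2.988 3.244
vertex -1.071 2.949 3.694
endloop
endfacet
facet normal -0.795 -0.423 -0.435
outer loop
vertex -0.871 3.561 2.733
vertex -1.071 2.949 3.694
vertex -1.553 3.992 3.562
endloop
endfacet
facet normal -0.687 0.236 -0.688
outer loop
vertex -0.871 3.561 2.733
vertex -1.553 3.992 3.562
vertex -0.787 4.676 3.031
endloop
endfacet
facet normal -0.029 0.260 -0.965
outer loop
vertex -0.871 3.561 2.733
vertex -0.787 4.676 3.031
vertex 0.17 4.055 2.835
endloop
endfacet
facet normal 0.268 -0.383 -0.884
outer loop
vertex -0.871 3.561 2.733
vertex 0.17 4.055 2.835
vertex -0.006 2.988 3.244
endloop
endfacet
facet normal 0.068 -0.995 0.075
outer loop
vertex -1.071 2.949 3.694
vertex -0.006 2.988 3.244
vertex -0.153 3.064 4.389
endloop
endfacet
facet normal -0.886 -0.375 0.271
outer loop
vertex -1.553 3.992 3.562
vertex -1.071 2.949 3.694
vertex -1.11 3.685 4.585
endloop
endfacet
facet normal -0.711 0.690 -0.137
outer loop
vertex -0.787 4.676 3.031
vertex -1.553 3.992 3.562
vertex -0.934 4.752 4.176
endloop
endfacet
facet normal 0.353 0.729 -0.587
outer loop
vertex 0.17 4.055 2.835
vertex -0.787 4.676 3.031
vertex 0.131 4.791 3.726
endloop
endfacet
facet normal 0.834 -0.312 -0.455
outer loop
vertex -0.006 2.988 3.244
vertex 0.17 4.055 2.835
vertex 0.613 3.748 3.858
endloop
endfacet

endsolid


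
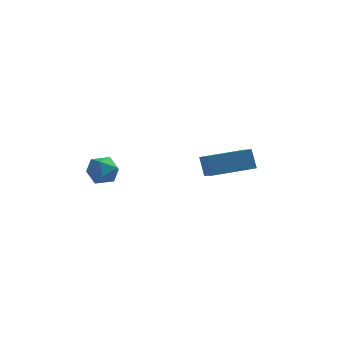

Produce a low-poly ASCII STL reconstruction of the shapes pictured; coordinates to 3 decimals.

solid 
facet normal -0.926 -0.360 -0.111
outer loop
vertex 0.405 2.288 1.88
vertex -0.136 3.961 0.97
vertex 0.688 1.857 0.92
endloop
endfacet
facet normal 0.273 -0.845 0.460
outer loop
vertex 2.596 2.599 1.15
vertex 0.405 2.288 1.88
vertex 0.688 1.857 0.92
endloop
endfacet
facet normal -0.926 -0.360 -0.111
outer loop
vertex 0.688 1.857 0.92
vertex -0.136 3.961 0.97
vertex 0.147 3.53 0.01
endloop
endfacet
facet normal 0.260 -0.395 -0.881
outer loop
vertex 0.147 3.53 0.01
vertex 2.596 2.599 1.15
vertex 0.688 1.857 0.92
endloop
endfacet
facet normal -0.260 0.395 0.881
outer loop
vertex 0.405 2.288 1.88
vertex 1.772 4.703 1.2
vertex -0.136 3.961 0.97
endloop
endfacet
facet normal 0.273 -0.845 0.460
outer loop
vertex 2.313 3.03 2.11
vertex 0.405 2.288 1.88
vertex 2.596 2.599 1.15
endloop
endfacet
facet normal -0.260 0.395 0.881
outer loop
vertex 2.313 3.03 2.11
vertex 1.772 4.703 1.2
vertex 0.405 2.288 1.88
endloop
endfacet
facet normal -0.273 0.845 -0.460
outer loop
vertex -0.136 3.961 0.97
vertex 1.772 4.703 1.2
vertex 0.147 3.53 0.01
endloop
endfacet
facet normal 0.260 -0.395 -0.881
outer loop
vertex 2.055 4.272 0.24
vertex 2.596 2.599 1.15
vertex 0.147 3.53 0.01
endloop
endfacet
facet normal -0.273 0.845 -0.460
outer loop
vertex 0.147 3.53 0.01
vertex 1.772 4.703 1.2
vertex 2.055 4.272 0.24
endloop
endfacet
facet normal 0.926 0.360 0.111
outer loop
vertex 2.055 4.272 0.24
vertex 2.313 3.03 2.11
vertex 2.596 2.599 1.15
endloop
endfacet
facet normal 0.926 0.360 0.111
outer loop
vertex 1.772 4.703 1.2
vertex 2.313 3.03 2.11
vertex 2.055 4.272 0.24
endloop
endfacet
facet normal -0.987 0.023 0.160
outer loop
vertex -4.175 -1.632 2.537
vertex -4.121 -2.313 2.971
vertex -4.045 -1.593 3.335
endloop
endfacet
facet normal -0.726 0.682 0.085
outer loop
vertex -4.175 -1.632 2.537
vertex -4.045 -1.593 3.335
vertex -3.641 -1.101 2.835
endloop
endfacet
facet normal -0.411 0.724 -0.554
outer loop
vertex -4.175 -1.632 2.537
vertex -3.641 -1.101 2.835
vertex -3.467 -1.517 2.162
endloop
endfacet
facet normal -0.478 0.091 -0.874
outer loop
vertex -4.175 -1.632 2.537
vertex -3.467 -1.517 2.162
vertex -3.763 -2.265 2.246
endloop
endfacet
facet normal -0.833 -0.343 -0.434
outer loop
vertex -4.175 -1.632 2.537
vertex -3.763 -2.265 2.246
vertex -4.121 -2.313 2.971
endloop
endfacet
facet normal -0.225 0.779 0.585
outer loop
vertex -3.641 -1.101 2.835
vertex -4.045 -1.593 3.335
vertex -3.257 -1.455 3.454
endloop
endfacet
facet normal -0.648 -0.288 0.705
outer loop
vertex -4.045 -1.593 3.335
vertex -4.121 -2.313 2.971
vertex -3.553 -2.203 3.538
endloop
endfacet
facet normal -0.400 -0.880 -0.256
outer loop
vertex -4.121 -2.313 2.971
vertex -3.763 -2.265 2.246
vertex -3.379 -2.619 2.865
endloop
endfacet
facet normal 0.177 -0.179 -0.968
outer loop
vertex -3.763 -2.265 2.246
vertex -3.467 -1.517 2.162
vertex -2.975 -2.127 2.365
endloop
endfacet
facet normal 0.285 0.847 -0.450
outer loop
vertex -3.467 -1.517 2.162
vertex -3.641 -1.101 2.835
vertex -2.899 -1.407 2.729
endloop
endfacet
facet normal 0.478 -0.091 0.874
outer loop
vertex -2.845 -2.088 3.163
vertex -3.257 -1.455 3.454
vertex -3.553 -2.203 3.538
endloop
endfacet
facet normal 0.411 -0.724 0.554
outer loop
vertex -2.845 -2.088 3.163
vertex -3.553 -2.203 3.538
vertex -3.379 -2.619 2.865
endloop
endfacet
facet normal 0.726 -0.682 -0.085
outer loop
vertex -2.845 -2.088 3.163
vertex -3.379 -2.619 2.865
vertex -2.975 -2.127 2.365
endloop
endfacet
facet normal 0.987 -0.023 -0.160
outer loop
vertex -2.845 -2.088 3.163
vertex -2.975 -2.127 2.365
vertex -2.899 -1.407 2.729
endloop
endfacet
facet normal 0.833 0.343 0.434
outer loop
vertex -2.845 -2.088 3.163
vertex -2.899 -1.407 2.729
vertex -3.257 -1.455 3.454
endloop
endfacet
facet normal -0.177 0.179 0.968
outer loop
vertex -3.553 -2.203 3.538
vertex -3.257 -1.455 3.454
vertex -4.045 -1.593 3.335
endloop
endfacet
facet normal -0.285 -0.847 0.450
outer loop
vertex -3.379 -2.619 2.865
vertex -3.553 -2.203 3.538
vertex -4.121 -2.313 2.971
endloop
endfacet
facet normal 0.225 -0.779 -0.585
outer loop
vertex -2.975 -2.127 2.365
vertex -3.379 -2.619 2.865
vertex -3.763 -2.265 2.246
endloop
endfacet
facet normal 0.648 0.288 -0.705
outer loop
vertex -2.899 -1.407 2.729
vertex -2.975 -2.127 2.365
vertex -3.467 -1.517 2.162
endloop
endfacet
facet normal 0.400 0.880 0.256
outer loop
vertex -3.257 -1.455 3.454
vertex -2.899 -1.407 2.729
vertex -3.641 -1.101 2.835
endloop
endfacet

endsolid


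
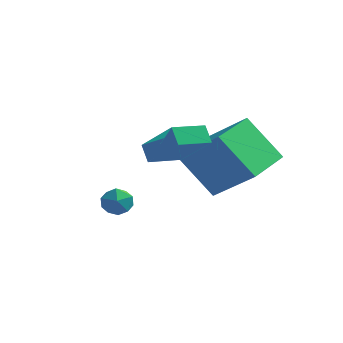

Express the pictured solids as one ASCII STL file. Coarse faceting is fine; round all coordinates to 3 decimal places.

solid 
facet normal -0.518 0.338 0.786
outer loop
vertex 1.122 -2.596 2.219
vertex 1.686 -1.358 2.058
vertex -0.385 -2.068 0.998
endloop
endfacet
facet normal -0.412 -0.904 0.118
outer loop
vertex 0.034 -2.342 0.362
vertex 1.122 -2.596 2.219
vertex -0.385 -2.068 0.998
endloop
endfacet
facet normal -0.518 0.337 0.786
outer loop
vertex -0.385 -2.068 0.998
vertex 1.686 -1.358 2.058
vertex 0.178 -0.83 0.838
endloop
endfacet
facet normal -0.750 0.263 -0.607
outer loop
vertex 0.178 -0.83 0.838
vertex 0.034 -2.342 0.362
vertex -0.385 -2.068 0.998
endloop
endfacet
facet normal 0.750 -0.263 0.607
outer loop
vertex 1.122 -2.596 2.219
vertex 2.105 -1.632 1.422
vertex 1.686 -1.358 2.058
endloop
endfacet
facet normal -0.411 -0.904 0.117
outer loop
vertex 1.542 -2.87 1.582
vertex 1.122 -2.596 2.219
vertex 0.034 -2.342 0.362
endloop
endfacet
facet normal 0.750 -0.263 0.607
outer loop
vertex 1.542 -2.87 1.582
vertex 2.105 -1.632 1.422
vertex 1.122 -2.596 2.219
endloop
endfacet
facet normal 0.412 0.904 -0.118
outer loop
vertex 1.686 -1.358 2.058
vertex 2.105 -1.632 1.422
vertex 0.178 -0.83 0.838
endloop
endfacet
facet normal -0.750 0.263 -0.607
outer loop
vertex 0.598 -1.104 0.201
vertex 0.034 -2.342 0.362
vertex 0.178 -0.83 0.838
endloop
endfacet
facet normal 0.412 0.904 -0.117
outer loop
vertex 0.178 -0.83 0.838
vertex 2.105 -1.632 1.422
vertex 0.598 -1.104 0.201
endloop
endfacet
facet normal 0.518 -0.338 -0.786
outer loop
vertex 0.598 -1.104 0.201
vertex 1.542 -2.87 1.582
vertex 0.034 -2.342 0.362
endloop
endfacet
facet normal 0.518 -0.337 -0.786
outer loop
vertex 2.105 -1.632 1.422
vertex 1.542 -2.87 1.582
vertex 0.598 -1.104 0.201
endloop
endfacet
facet normal -0.361 0.451 0.816
outer loop
vertex -3.062 -0.207 -2.342
vertex -2.507 -0.432 -1.972
vertex -2.48 0.189 -2.303
endloop
endfacet
facet normal -0.558 0.799 0.225
outer loop
vertex -3.062 -0.207 -2.342
vertex -2.48 0.189 -2.303
vertex -2.821 0.123 -2.916
endloop
endfacet
facet normal -0.920 0.342 -0.190
outer loop
vertex -3.062 -0.207 -2.342
vertex -2.821 0.123 -2.916
vertex -3.057 -0.539 -2.964
endloop
endfacet
facet normal -0.947 -0.287 0.146
outer loop
vertex -3.062 -0.207 -2.342
vertex -3.057 -0.539 -2.964
vertex -2.863 -0.882 -2.38
endloop
endfacet
facet normal -0.601 -0.221 0.768
outer loop
vertex -3.062 -0.207 -2.342
vertex -2.863 -0.882 -2.38
vertex -2.507 -0.432 -1.972
endloop
endfacet
facet normal 0.032 0.992 -0.125
outer loop
vertex -2.821 0.123 -2.916
vertex -2.48 0.189 -2.303
vertex -2.117 0.102 -2.9
endloop
endfacet
facet normal 0.350 0.429 0.833
outer loop
vertex -2.48 0.189 -2.303
vertex -2.507 -0.432 -1.972
vertex -1.923 -0.241 -2.316
endloop
endfacet
facet normal -0.037 -0.655 0.755
outer loop
vertex -2.507 -0.432 -1.972
vertex -2.863 -0.882 -2.38
vertex -2.159 -0.903 -2.364
endloop
endfacet
facet normal -0.595 -0.763 -0.251
outer loop
vertex -2.863 -0.882 -2.38
vertex -3.057 -0.539 -2.964
vertex -2.5 -0.969 -2.977
endloop
endfacet
facet normal -0.551 0.254 -0.795
outer loop
vertex -3.057 -0.539 -2.964
vertex -2.821 0.123 -2.916
vertex -2.473 -0.348 -3.308
endloop
endfacet
facet normal 0.947 0.287 -0.146
outer loop
vertex -1.918 -0.573 -2.938
vertex -2.117 0.102 -2.9
vertex -1.923 -0.241 -2.316
endloop
endfacet
facet normal 0.920 -0.342 0.190
outer loop
vertex -1.918 -0.573 -2.938
vertex -1.923 -0.241 -2.316
vertex -2.159 -0.903 -2.364
endloop
endfacet
facet normal 0.558 -0.799 -0.225
outer loop
vertex -1.918 -0.573 -2.938
vertex -2.159 -0.903 -2.364
vertex -2.5 -0.969 -2.977
endloop
endfacet
facet normal 0.361 -0.451 -0.816
outer loop
vertex -1.918 -0.573 -2.938
vertex -2.5 -0.969 -2.977
vertex -2.473 -0.348 -3.308
endloop
endfacet
facet normal 0.601 0.221 -0.768
outer loop
vertex -1.918 -0.573 -2.938
vertex -2.473 -0.348 -3.308
vertex -2.117 0.102 -2.9
endloop
endfacet
facet normal 0.595 0.763 0.251
outer loop
vertex -1.923 -0.241 -2.316
vertex -2.117 0.102 -2.9
vertex -2.48 0.189 -2.303
endloop
endfacet
facet normal 0.551 -0.254 0.795
outer loop
vertex -2.159 -0.903 -2.364
vertex -1.923 -0.241 -2.316
vertex -2.507 -0.432 -1.972
endloop
endfacet
facet normal -0.032 -0.992 0.125
outer loop
vertex -2.5 -0.969 -2.977
vertex -2.159 -0.903 -2.364
vertex -2.863 -0.882 -2.38
endloop
endfacet
facet normal -0.350 -0.429 -0.833
outer loop
vertex -2.473 -0.348 -3.308
vertex -2.5 -0.969 -2.977
vertex -3.057 -0.539 -2.964
endloop
endfacet
facet normal 0.037 0.655 -0.755
outer loop
vertex -2.117 0.102 -2.9
vertex -2.473 -0.348 -3.308
vertex -2.821 0.123 -2.916
endloop
endfacet
facet normal -0.599 -0.124 0.791
outer loop
vertex 1.474 -0.095 1.143
vertex 1.449 1.993 1.451
vertex -0.28 0.076 -0.158
endloop
endfacet
facet normal 0.012 -0.989 -0.146
outer loop
vertex 1.031 0.347 -1.891
vertex 1.474 -0.095 1.143
vertex -0.28 0.076 -0.158
endloop
endfacet
facet normal -0.599 -0.124 0.791
outer loop
vertex -0.28 0.076 -0.158
vertex 1.449 1.993 1.451
vertex -0.305 2.163 0.15
endloop
endfacet
facet normal -0.801 0.078 -0.594
outer loop
vertex -0.305 2.163 0.15
vertex 1.031 0.347 -1.891
vertex -0.28 0.076 -0.158
endloop
endfacet
facet normal 0.801 -0.078 0.594
outer loop
vertex 1.474 -0.095 1.143
vertex 2.76 2.264 -0.282
vertex 1.449 1.993 1.451
endloop
endfacet
facet normal 0.012 -0.989 -0.146
outer loop
vertex 2.785 0.177 -0.59
vertex 1.474 -0.095 1.143
vertex 1.031 0.347 -1.891
endloop
endfacet
facet normal 0.801 -0.078 0.594
outer loop
vertex 2.785 0.177 -0.59
vertex 2.76 2.264 -0.282
vertex 1.474 -0.095 1.143
endloop
endfacet
facet normal -0.012 0.989 0.146
outer loop
vertex 1.449 1.993 1.451
vertex 2.76 2.264 -0.282
vertex -0.305 2.163 0.15
endloop
endfacet
facet normal -0.801 0.078 -0.594
outer loop
vertex 1.006 2.435 -1.583
vertex 1.031 0.347 -1.891
vertex -0.305 2.163 0.15
endloop
endfacet
facet normal -0.012 0.989 0.146
outer loop
vertex -0.305 2.163 0.15
vertex 2.76 2.264 -0.282
vertex 1.006 2.435 -1.583
endloop
endfacet
facet normal 0.599 0.124 -0.791
outer loop
vertex 1.006 2.435 -1.583
vertex 2.785 0.177 -0.59
vertex 1.031 0.347 -1.891
endloop
endfacet
facet normal 0.599 0.124 -0.791
outer loop
vertex 2.76 2.264 -0.282
vertex 2.785 0.177 -0.59
vertex 1.006 2.435 -1.583
endloop
endfacet

endsolid


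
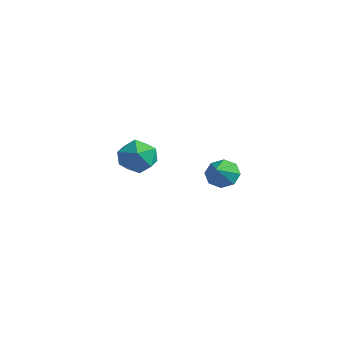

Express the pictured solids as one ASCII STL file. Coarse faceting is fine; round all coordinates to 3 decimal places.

solid 
facet normal -0.444 0.706 -0.552
outer loop
vertex 2.21 -0.64 1.599
vertex 1.583 -0.718 2.004
vertex 2.198 -0.291 2.055
endloop
endfacet
facet normal 0.995 -0.064 0.076
outer loop
vertex 2.21 -0.64 1.599
vertex 2.198 -0.291 2.055
vertex 2.077 -1.502 2.616
endloop
endfacet
facet normal -0.445 0.706 -0.551
outer loop
vertex 2.198 -0.291 2.055
vertex 1.583 -0.718 2.004
vertex 1.826 -0.193 2.481
endloop
endfacet
facet normal 0.760 0.209 0.615
outer loop
vertex 2.198 -0.291 2.055
vertex 1.826 -0.193 2.481
vertex 2.077 -1.502 2.616
endloop
endfacet
facet normal -0.444 0.706 -0.551
outer loop
vertex 1.826 -0.193 2.481
vertex 1.583 -0.718 2.004
vertex 1.312 -0.402 2.627
endloop
endfacet
facet normal 0.217 0.141 0.966
outer loop
vertex 1.826 -0.193 2.481
vertex 1.312 -0.402 2.627
vertex 2.077 -1.502 2.616
endloop
endfacet
facet normal -0.444 0.706 -0.551
outer loop
vertex 1.312 -0.402 2.627
vertex 1.583 -0.718 2.004
vertex 0.957 -0.796 2.408
endloop
endfacet
facet normal -0.315 -0.228 0.921
outer loop
vertex 1.312 -0.402 2.627
vertex 0.957 -0.796 2.408
vertex 2.077 -1.502 2.616
endloop
endfacet
facet normal -0.444 0.705 -0.553
outer loop
vertex 0.957 -0.796 2.408
vertex 1.583 -0.718 2.004
vertex 0.969 -1.145 1.953
endloop
endfacet
facet normal -0.525 -0.682 0.509
outer loop
vertex 0.957 -0.796 2.408
vertex 0.969 -1.145 1.953
vertex 2.077 -1.502 2.616
endloop
endfacet
facet normal -0.445 0.705 -0.552
outer loop
vertex 0.969 -1.145 1.953
vertex 1.583 -0.718 2.004
vertex 1.341 -1.244 1.527
endloop
endfacet
facet normal -0.290 -0.957 -0.031
outer loop
vertex 0.969 -1.145 1.953
vertex 1.341 -1.244 1.527
vertex 2.077 -1.502 2.616
endloop
endfacet
facet normal -0.445 0.705 -0.552
outer loop
vertex 1.341 -1.244 1.527
vertex 1.583 -0.718 2.004
vertex 1.855 -1.035 1.38
endloop
endfacet
facet normal 0.253 -0.889 -0.381
outer loop
vertex 1.341 -1.244 1.527
vertex 1.855 -1.035 1.38
vertex 2.077 -1.502 2.616
endloop
endfacet
facet normal -0.444 0.705 -0.552
outer loop
vertex 1.855 -1.035 1.38
vertex 1.583 -0.718 2.004
vertex 2.21 -0.64 1.599
endloop
endfacet
facet normal 0.785 -0.519 -0.337
outer loop
vertex 1.855 -1.035 1.38
vertex 2.21 -0.64 1.599
vertex 2.077 -1.502 2.616
endloop
endfacet
facet normal -0.596 -0.367 0.714
outer loop
vertex -4.77 -0.766 1.528
vertex -4.174 -1.59 1.602
vertex -3.986 -0.771 2.18
endloop
endfacet
facet normal -0.598 0.347 0.722
outer loop
vertex -4.77 -0.766 1.528
vertex -3.986 -0.771 2.18
vertex -4.178 0.06 1.621
endloop
endfacet
facet normal -0.814 0.575 0.080
outer loop
vertex -4.77 -0.766 1.528
vertex -4.178 0.06 1.621
vertex -4.485 -0.246 0.698
endloop
endfacet
facet normal -0.946 0.002 -0.324
outer loop
vertex -4.77 -0.766 1.528
vertex -4.485 -0.246 0.698
vertex -4.483 -1.265 0.686
endloop
endfacet
facet normal -0.811 -0.581 0.068
outer loop
vertex -4.77 -0.766 1.528
vertex -4.483 -1.265 0.686
vertex -4.174 -1.59 1.602
endloop
endfacet
facet normal 0.073 0.568 0.820
outer loop
vertex -4.178 0.06 1.621
vertex -3.986 -0.771 2.18
vertex -3.217 -0.255 1.754
endloop
endfacet
facet normal 0.076 -0.586 0.806
outer loop
vertex -3.986 -0.771 2.18
vertex -4.174 -1.59 1.602
vertex -3.215 -1.274 1.742
endloop
endfacet
facet normal -0.272 -0.932 -0.239
outer loop
vertex -4.174 -1.59 1.602
vertex -4.483 -1.265 0.686
vertex -3.522 -1.58 0.819
endloop
endfacet
facet normal -0.489 0.009 -0.872
outer loop
vertex -4.483 -1.265 0.686
vertex -4.485 -0.246 0.698
vertex -3.714 -0.749 0.26
endloop
endfacet
facet normal -0.277 0.936 -0.218
outer loop
vertex -4.485 -0.246 0.698
vertex -4.178 0.06 1.621
vertex -3.526 0.07 0.838
endloop
endfacet
facet normal 0.946 -0.002 0.324
outer loop
vertex -2.93 -0.754 0.912
vertex -3.217 -0.255 1.754
vertex -3.215 -1.274 1.742
endloop
endfacet
facet normal 0.814 -0.575 -0.080
outer loop
vertex -2.93 -0.754 0.912
vertex -3.215 -1.274 1.742
vertex -3.522 -1.58 0.819
endloop
endfacet
facet normal 0.598 -0.347 -0.722
outer loop
vertex -2.93 -0.754 0.912
vertex -3.522 -1.58 0.819
vertex -3.714 -0.749 0.26
endloop
endfacet
facet normal 0.596 0.367 -0.714
outer loop
vertex -2.93 -0.754 0.912
vertex -3.714 -0.749 0.26
vertex -3.526 0.07 0.838
endloop
endfacet
facet normal 0.811 0.581 -0.068
outer loop
vertex -2.93 -0.754 0.912
vertex -3.526 0.07 0.838
vertex -3.217 -0.255 1.754
endloop
endfacet
facet normal 0.489 -0.009 0.872
outer loop
vertex -3.215 -1.274 1.742
vertex -3.217 -0.255 1.754
vertex -3.986 -0.771 2.18
endloop
endfacet
facet normal 0.277 -0.936 0.218
outer loop
vertex -3.522 -1.58 0.819
vertex -3.215 -1.274 1.742
vertex -4.174 -1.59 1.602
endloop
endfacet
facet normal -0.073 -0.568 -0.820
outer loop
vertex -3.714 -0.749 0.26
vertex -3.522 -1.58 0.819
vertex -4.483 -1.265 0.686
endloop
endfacet
facet normal -0.076 0.586 -0.806
outer loop
vertex -3.526 0.07 0.838
vertex -3.714 -0.749 0.26
vertex -4.485 -0.246 0.698
endloop
endfacet
facet normal 0.272 0.932 0.239
outer loop
vertex -3.217 -0.255 1.754
vertex -3.526 0.07 0.838
vertex -4.178 0.06 1.621
endloop
endfacet

endsolid


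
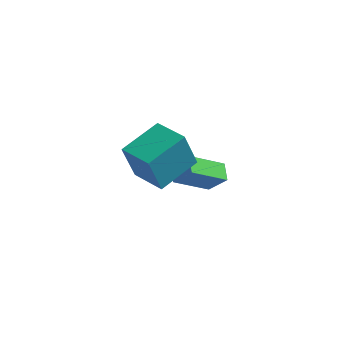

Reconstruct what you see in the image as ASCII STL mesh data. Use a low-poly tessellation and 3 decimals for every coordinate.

solid 
facet normal -0.622 -0.541 0.566
outer loop
vertex -1.897 2.769 -0.72
vertex -2.286 3.559 -0.392
vertex -2.735 2.747 -1.661
endloop
endfacet
facet normal 0.414 -0.841 -0.349
outer loop
vertex -1.454 3.861 -2.828
vertex -1.897 2.769 -0.72
vertex -2.735 2.747 -1.661
endloop
endfacet
facet normal -0.622 -0.541 0.566
outer loop
vertex -2.735 2.747 -1.661
vertex -2.286 3.559 -0.392
vertex -3.124 3.537 -1.333
endloop
endfacet
facet normal -0.665 -0.017 -0.747
outer loop
vertex -3.124 3.537 -1.333
vertex -1.454 3.861 -2.828
vertex -2.735 2.747 -1.661
endloop
endfacet
facet normal 0.665 0.017 0.747
outer loop
vertex -1.897 2.769 -0.72
vertex -1.005 4.673 -1.559
vertex -2.286 3.559 -0.392
endloop
endfacet
facet normal 0.414 -0.841 -0.349
outer loop
vertex -0.616 3.883 -1.887
vertex -1.897 2.769 -0.72
vertex -1.454 3.861 -2.828
endloop
endfacet
facet normal 0.665 0.017 0.747
outer loop
vertex -0.616 3.883 -1.887
vertex -1.005 4.673 -1.559
vertex -1.897 2.769 -0.72
endloop
endfacet
facet normal -0.414 0.841 0.349
outer loop
vertex -2.286 3.559 -0.392
vertex -1.005 4.673 -1.559
vertex -3.124 3.537 -1.333
endloop
endfacet
facet normal -0.665 -0.017 -0.747
outer loop
vertex -1.843 4.651 -2.5
vertex -1.454 3.861 -2.828
vertex -3.124 3.537 -1.333
endloop
endfacet
facet normal -0.414 0.841 0.349
outer loop
vertex -3.124 3.537 -1.333
vertex -1.005 4.673 -1.559
vertex -1.843 4.651 -2.5
endloop
endfacet
facet normal 0.622 0.541 -0.566
outer loop
vertex -1.843 4.651 -2.5
vertex -0.616 3.883 -1.887
vertex -1.454 3.861 -2.828
endloop
endfacet
facet normal 0.622 0.541 -0.566
outer loop
vertex -1.005 4.673 -1.559
vertex -0.616 3.883 -1.887
vertex -1.843 4.651 -2.5
endloop
endfacet
facet normal -0.854 0.496 -0.160
outer loop
vertex -3.738 -0.778 3.515
vertex -2.802 0.991 4.002
vertex -3.266 -0.539 1.742
endloop
endfacet
facet normal -0.454 -0.859 -0.237
outer loop
vertex -1.798 -1.391 2.018
vertex -3.738 -0.778 3.515
vertex -3.266 -0.539 1.742
endloop
endfacet
facet normal -0.854 0.496 -0.160
outer loop
vertex -3.266 -0.539 1.742
vertex -2.802 0.991 4.002
vertex -2.33 1.23 2.229
endloop
endfacet
facet normal 0.255 0.129 -0.958
outer loop
vertex -2.33 1.23 2.229
vertex -1.798 -1.391 2.018
vertex -3.266 -0.539 1.742
endloop
endfacet
facet normal -0.255 -0.129 0.958
outer loop
vertex -3.738 -0.778 3.515
vertex -1.334 0.139 4.278
vertex -2.802 0.991 4.002
endloop
endfacet
facet normal -0.454 -0.859 -0.237
outer loop
vertex -2.27 -1.63 3.791
vertex -3.738 -0.778 3.515
vertex -1.798 -1.391 2.018
endloop
endfacet
facet normal -0.255 -0.129 0.958
outer loop
vertex -2.27 -1.63 3.791
vertex -1.334 0.139 4.278
vertex -3.738 -0.778 3.515
endloop
endfacet
facet normal 0.454 0.859 0.237
outer loop
vertex -2.802 0.991 4.002
vertex -1.334 0.139 4.278
vertex -2.33 1.23 2.229
endloop
endfacet
facet normal 0.255 0.129 -0.958
outer loop
vertex -0.862 0.378 2.505
vertex -1.798 -1.391 2.018
vertex -2.33 1.23 2.229
endloop
endfacet
facet normal 0.454 0.859 0.237
outer loop
vertex -2.33 1.23 2.229
vertex -1.334 0.139 4.278
vertex -0.862 0.378 2.505
endloop
endfacet
facet normal 0.854 -0.496 0.160
outer loop
vertex -0.862 0.378 2.505
vertex -2.27 -1.63 3.791
vertex -1.798 -1.391 2.018
endloop
endfacet
facet normal 0.854 -0.496 0.160
outer loop
vertex -1.334 0.139 4.278
vertex -2.27 -1.63 3.791
vertex -0.862 0.378 2.505
endloop
endfacet

endsolid


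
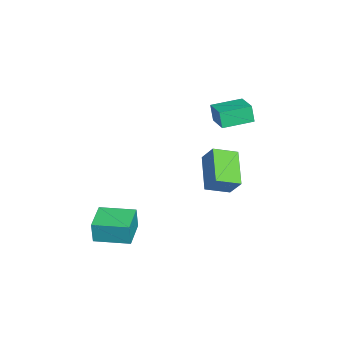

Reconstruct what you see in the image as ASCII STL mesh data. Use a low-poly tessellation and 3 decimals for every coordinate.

solid 
facet normal -0.890 -0.383 -0.247
outer loop
vertex -2.708 0.949 2.691
vertex -3.34 2.35 2.799
vertex -2.524 1.101 1.792
endloop
endfacet
facet normal 0.410 -0.909 -0.070
outer loop
vertex -1.34 1.61 2.121
vertex -2.708 0.949 2.691
vertex -2.524 1.101 1.792
endloop
endfacet
facet normal -0.890 -0.383 -0.247
outer loop
vertex -2.524 1.101 1.792
vertex -3.34 2.35 2.799
vertex -3.156 2.502 1.9
endloop
endfacet
facet normal 0.198 0.164 -0.966
outer loop
vertex -3.156 2.502 1.9
vertex -1.34 1.61 2.121
vertex -2.524 1.101 1.792
endloop
endfacet
facet normal -0.198 -0.164 0.966
outer loop
vertex -2.708 0.949 2.691
vertex -2.156 2.859 3.128
vertex -3.34 2.35 2.799
endloop
endfacet
facet normal 0.410 -0.909 -0.070
outer loop
vertex -1.524 1.458 3.02
vertex -2.708 0.949 2.691
vertex -1.34 1.61 2.121
endloop
endfacet
facet normal -0.198 -0.164 0.966
outer loop
vertex -1.524 1.458 3.02
vertex -2.156 2.859 3.128
vertex -2.708 0.949 2.691
endloop
endfacet
facet normal -0.410 0.909 0.070
outer loop
vertex -3.34 2.35 2.799
vertex -2.156 2.859 3.128
vertex -3.156 2.502 1.9
endloop
endfacet
facet normal 0.198 0.164 -0.966
outer loop
vertex -1.972 3.011 2.229
vertex -1.34 1.61 2.121
vertex -3.156 2.502 1.9
endloop
endfacet
facet normal -0.410 0.909 0.070
outer loop
vertex -3.156 2.502 1.9
vertex -2.156 2.859 3.128
vertex -1.972 3.011 2.229
endloop
endfacet
facet normal 0.890 0.383 0.247
outer loop
vertex -1.972 3.011 2.229
vertex -1.524 1.458 3.02
vertex -1.34 1.61 2.121
endloop
endfacet
facet normal 0.890 0.383 0.247
outer loop
vertex -2.156 2.859 3.128
vertex -1.524 1.458 3.02
vertex -1.972 3.011 2.229
endloop
endfacet
facet normal -0.996 0.086 0.036
outer loop
vertex 2.477 -3.461 -0.806
vertex 2.624 -1.79 -0.722
vertex 2.442 -3.403 -1.904
endloop
endfacet
facet normal -0.088 -0.995 -0.050
outer loop
vertex 3.916 -3.53 -1.958
vertex 2.477 -3.461 -0.806
vertex 2.442 -3.403 -1.904
endloop
endfacet
facet normal -0.996 0.086 0.036
outer loop
vertex 2.442 -3.403 -1.904
vertex 2.624 -1.79 -0.722
vertex 2.589 -1.732 -1.82
endloop
endfacet
facet normal -0.032 0.053 -0.998
outer loop
vertex 2.589 -1.732 -1.82
vertex 3.916 -3.53 -1.958
vertex 2.442 -3.403 -1.904
endloop
endfacet
facet normal 0.032 -0.053 0.998
outer loop
vertex 2.477 -3.461 -0.806
vertex 4.098 -1.917 -0.776
vertex 2.624 -1.79 -0.722
endloop
endfacet
facet normal -0.088 -0.995 -0.050
outer loop
vertex 3.951 -3.588 -0.86
vertex 2.477 -3.461 -0.806
vertex 3.916 -3.53 -1.958
endloop
endfacet
facet normal 0.032 -0.053 0.998
outer loop
vertex 3.951 -3.588 -0.86
vertex 4.098 -1.917 -0.776
vertex 2.477 -3.461 -0.806
endloop
endfacet
facet normal 0.088 0.995 0.050
outer loop
vertex 2.624 -1.79 -0.722
vertex 4.098 -1.917 -0.776
vertex 2.589 -1.732 -1.82
endloop
endfacet
facet normal -0.032 0.053 -0.998
outer loop
vertex 4.063 -1.859 -1.874
vertex 3.916 -3.53 -1.958
vertex 2.589 -1.732 -1.82
endloop
endfacet
facet normal 0.088 0.995 0.050
outer loop
vertex 2.589 -1.732 -1.82
vertex 4.098 -1.917 -0.776
vertex 4.063 -1.859 -1.874
endloop
endfacet
facet normal 0.996 -0.086 -0.036
outer loop
vertex 4.063 -1.859 -1.874
vertex 3.951 -3.588 -0.86
vertex 3.916 -3.53 -1.958
endloop
endfacet
facet normal 0.996 -0.086 -0.036
outer loop
vertex 4.098 -1.917 -0.776
vertex 3.951 -3.588 -0.86
vertex 4.063 -1.859 -1.874
endloop
endfacet
facet normal -0.361 -0.459 -0.812
outer loop
vertex -0.213 0.934 -1.287
vertex -1.92 0.651 -0.368
vertex -0.638 2.056 -1.733
endloop
endfacet
facet normal 0.872 0.144 -0.469
outer loop
vertex -0.22 2.589 -0.792
vertex -0.213 0.934 -1.287
vertex -0.638 2.056 -1.733
endloop
endfacet
facet normal -0.361 -0.460 -0.812
outer loop
vertex -0.638 2.056 -1.733
vertex -1.92 0.651 -0.368
vertex -2.346 1.773 -0.814
endloop
endfacet
facet normal -0.333 0.876 -0.349
outer loop
vertex -2.346 1.773 -0.814
vertex -0.22 2.589 -0.792
vertex -0.638 2.056 -1.733
endloop
endfacet
facet normal 0.333 -0.876 0.348
outer loop
vertex -0.213 0.934 -1.287
vertex -1.502 1.184 0.573
vertex -1.92 0.651 -0.368
endloop
endfacet
facet normal 0.871 0.144 -0.469
outer loop
vertex 0.206 1.467 -0.346
vertex -0.213 0.934 -1.287
vertex -0.22 2.589 -0.792
endloop
endfacet
facet normal 0.333 -0.876 0.348
outer loop
vertex 0.206 1.467 -0.346
vertex -1.502 1.184 0.573
vertex -0.213 0.934 -1.287
endloop
endfacet
facet normal -0.871 -0.144 0.469
outer loop
vertex -1.92 0.651 -0.368
vertex -1.502 1.184 0.573
vertex -2.346 1.773 -0.814
endloop
endfacet
facet normal -0.333 0.876 -0.348
outer loop
vertex -1.927 2.306 0.127
vertex -0.22 2.589 -0.792
vertex -2.346 1.773 -0.814
endloop
endfacet
facet normal -0.871 -0.144 0.469
outer loop
vertex -2.346 1.773 -0.814
vertex -1.502 1.184 0.573
vertex -1.927 2.306 0.127
endloop
endfacet
facet normal 0.361 0.460 0.812
outer loop
vertex -1.927 2.306 0.127
vertex 0.206 1.467 -0.346
vertex -0.22 2.589 -0.792
endloop
endfacet
facet normal 0.361 0.459 0.812
outer loop
vertex -1.502 1.184 0.573
vertex 0.206 1.467 -0.346
vertex -1.927 2.306 0.127
endloop
endfacet

endsolid


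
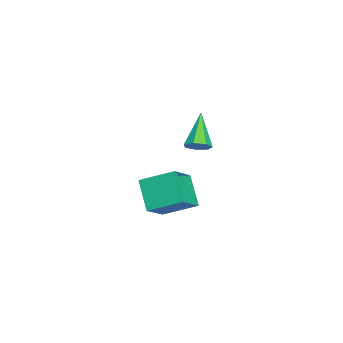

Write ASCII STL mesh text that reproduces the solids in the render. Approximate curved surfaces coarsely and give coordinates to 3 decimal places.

solid 
facet normal -0.555 -0.295 0.778
outer loop
vertex -3.732 1.182 -1.946
vertex -4.956 1.617 -2.655
vertex -3.874 -0.3 -2.609
endloop
endfacet
facet normal 0.827 -0.294 0.479
outer loop
vertex -2.964 0.183 -3.885
vertex -3.732 1.182 -1.946
vertex -3.874 -0.3 -2.609
endloop
endfacet
facet normal -0.555 -0.295 0.778
outer loop
vertex -3.874 -0.3 -2.609
vertex -4.956 1.617 -2.655
vertex -5.098 0.134 -3.318
endloop
endfacet
facet normal -0.087 -0.910 -0.406
outer loop
vertex -5.098 0.134 -3.318
vertex -2.964 0.183 -3.885
vertex -3.874 -0.3 -2.609
endloop
endfacet
facet normal 0.088 0.909 0.407
outer loop
vertex -3.732 1.182 -1.946
vertex -4.046 2.1 -3.931
vertex -4.956 1.617 -2.655
endloop
endfacet
facet normal 0.827 -0.293 0.479
outer loop
vertex -2.822 1.666 -3.222
vertex -3.732 1.182 -1.946
vertex -2.964 0.183 -3.885
endloop
endfacet
facet normal 0.087 0.909 0.407
outer loop
vertex -2.822 1.666 -3.222
vertex -4.046 2.1 -3.931
vertex -3.732 1.182 -1.946
endloop
endfacet
facet normal -0.827 0.293 -0.479
outer loop
vertex -4.956 1.617 -2.655
vertex -4.046 2.1 -3.931
vertex -5.098 0.134 -3.318
endloop
endfacet
facet normal -0.087 -0.909 -0.407
outer loop
vertex -4.188 0.618 -4.594
vertex -2.964 0.183 -3.885
vertex -5.098 0.134 -3.318
endloop
endfacet
facet normal -0.827 0.293 -0.479
outer loop
vertex -5.098 0.134 -3.318
vertex -4.046 2.1 -3.931
vertex -4.188 0.618 -4.594
endloop
endfacet
facet normal 0.555 0.295 -0.778
outer loop
vertex -4.188 0.618 -4.594
vertex -2.822 1.666 -3.222
vertex -2.964 0.183 -3.885
endloop
endfacet
facet normal 0.555 0.295 -0.778
outer loop
vertex -4.046 2.1 -3.931
vertex -2.822 1.666 -3.222
vertex -4.188 0.618 -4.594
endloop
endfacet
facet normal 0.615 0.022 -0.789
outer loop
vertex -0.497 2.4 0.906
vertex -0.932 2.508 0.57
vertex -0.6 2.87 0.839
endloop
endfacet
facet normal 0.560 0.236 0.794
outer loop
vertex -0.497 2.4 0.906
vertex -0.6 2.87 0.839
vertex -2.008 2.472 1.95
endloop
endfacet
facet normal 0.616 0.021 -0.788
outer loop
vertex -0.6 2.87 0.839
vertex -0.932 2.508 0.57
vertex -0.952 3.067 0.569
endloop
endfacet
facet normal 0.126 0.872 0.472
outer loop
vertex -0.6 2.87 0.839
vertex -0.952 3.067 0.569
vertex -2.008 2.472 1.95
endloop
endfacet
facet normal 0.615 0.021 -0.788
outer loop
vertex -0.952 3.067 0.569
vertex -0.932 2.508 0.57
vertex -1.289 2.844 0.3
endloop
endfacet
facet normal -0.529 0.848 -0.040
outer loop
vertex -0.952 3.067 0.569
vertex -1.289 2.844 0.3
vertex -2.008 2.472 1.95
endloop
endfacet
facet normal 0.614 0.019 -0.789
outer loop
vertex -1.289 2.844 0.3
vertex -0.932 2.508 0.57
vertex -1.358 2.367 0.235
endloop
endfacet
facet normal -0.916 0.181 -0.358
outer loop
vertex -1.289 2.844 0.3
vertex -1.358 2.367 0.235
vertex -2.008 2.472 1.95
endloop
endfacet
facet normal 0.614 0.021 -0.789
outer loop
vertex -1.358 2.367 0.235
vertex -0.932 2.508 0.57
vertex -1.105 1.996 0.422
endloop
endfacet
facet normal -0.740 -0.627 -0.242
outer loop
vertex -1.358 2.367 0.235
vertex -1.105 1.996 0.422
vertex -2.008 2.472 1.95
endloop
endfacet
facet normal 0.615 0.020 -0.788
outer loop
vertex -1.105 1.996 0.422
vertex -0.932 2.508 0.57
vertex -0.722 2.011 0.721
endloop
endfacet
facet normal -0.135 -0.966 0.221
outer loop
vertex -1.105 1.996 0.422
vertex -0.722 2.011 0.721
vertex -2.008 2.472 1.95
endloop
endfacet
facet normal 0.614 0.020 -0.789
outer loop
vertex -0.722 2.011 0.721
vertex -0.932 2.508 0.57
vertex -0.497 2.4 0.906
endloop
endfacet
facet normal 0.444 -0.581 0.682
outer loop
vertex -0.722 2.011 0.721
vertex -0.497 2.4 0.906
vertex -2.008 2.472 1.95
endloop
endfacet

endsolid
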